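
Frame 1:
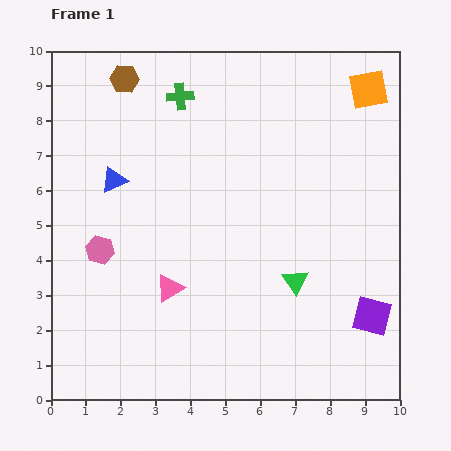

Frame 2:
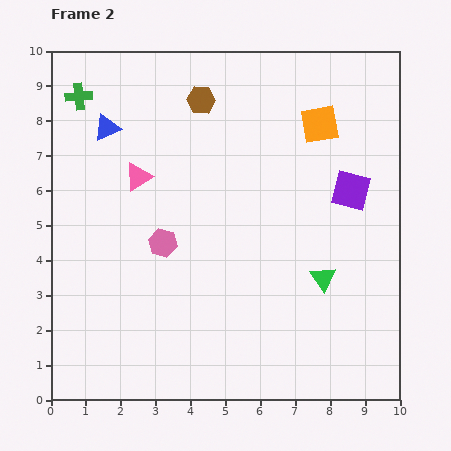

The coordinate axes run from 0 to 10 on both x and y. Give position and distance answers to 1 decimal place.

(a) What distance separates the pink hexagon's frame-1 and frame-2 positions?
1.8

The pink hexagon moved from (1.4, 4.3) to (3.2, 4.5), a distance of √(1.8² + 0.2²) ≈ 1.8.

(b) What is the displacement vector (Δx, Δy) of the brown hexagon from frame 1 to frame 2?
(2.2, -0.6)

The brown hexagon was at (2.1, 9.2) in frame 1 and (4.3, 8.6) in frame 2.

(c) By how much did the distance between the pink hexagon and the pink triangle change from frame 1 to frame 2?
-0.3

Distance in frame 1: 2.3. Distance in frame 2: 2.0.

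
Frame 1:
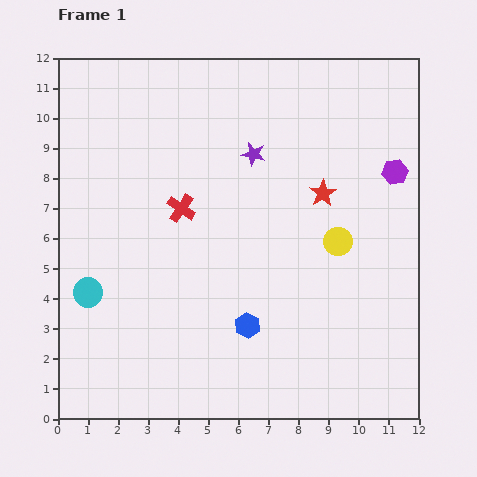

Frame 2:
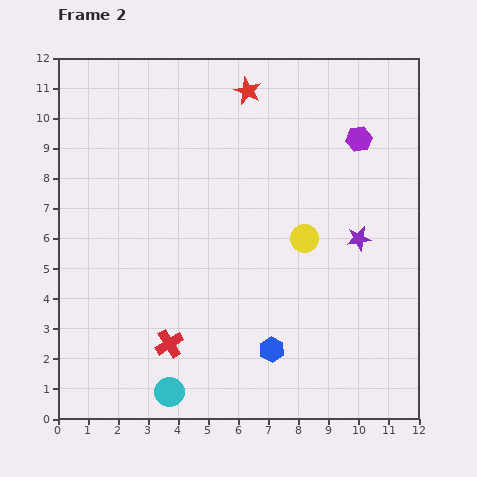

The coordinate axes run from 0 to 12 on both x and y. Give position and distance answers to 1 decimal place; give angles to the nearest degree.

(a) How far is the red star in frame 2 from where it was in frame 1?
4.2

The red star moved from (8.8, 7.5) to (6.3, 10.9), a distance of √(2.5² + 3.4²) ≈ 4.2.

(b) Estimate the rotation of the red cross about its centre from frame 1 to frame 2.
25° clockwise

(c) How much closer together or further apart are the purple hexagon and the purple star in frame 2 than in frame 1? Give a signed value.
-1.4

Distance in frame 1: 4.7. Distance in frame 2: 3.3.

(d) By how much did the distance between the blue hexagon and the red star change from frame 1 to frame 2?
+3.5

Distance in frame 1: 5.1. Distance in frame 2: 8.6.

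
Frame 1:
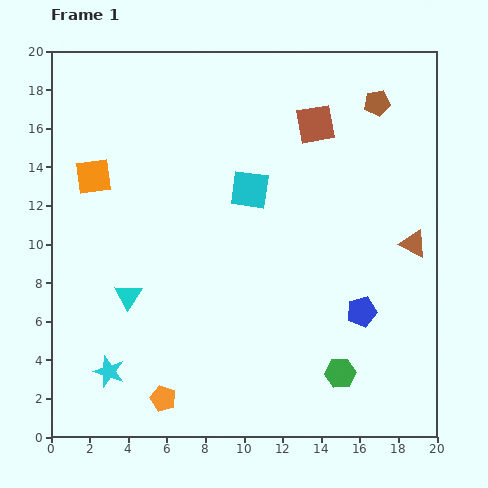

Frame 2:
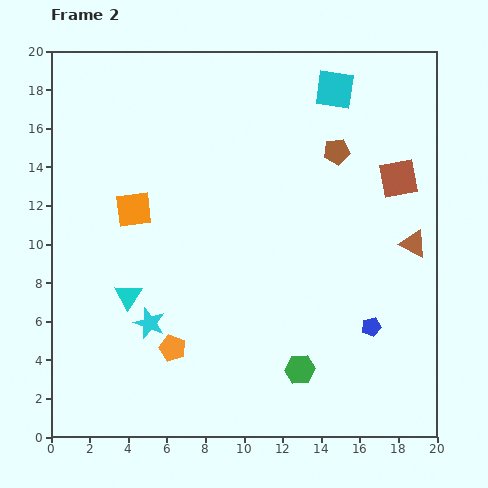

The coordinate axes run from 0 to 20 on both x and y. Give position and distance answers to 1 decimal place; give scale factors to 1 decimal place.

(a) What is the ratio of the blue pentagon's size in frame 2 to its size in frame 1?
0.6×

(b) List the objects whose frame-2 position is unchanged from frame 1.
the cyan triangle, the brown triangle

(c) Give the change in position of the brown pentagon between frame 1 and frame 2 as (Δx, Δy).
(-2.1, -2.5)

The brown pentagon was at (16.9, 17.3) in frame 1 and (14.8, 14.8) in frame 2.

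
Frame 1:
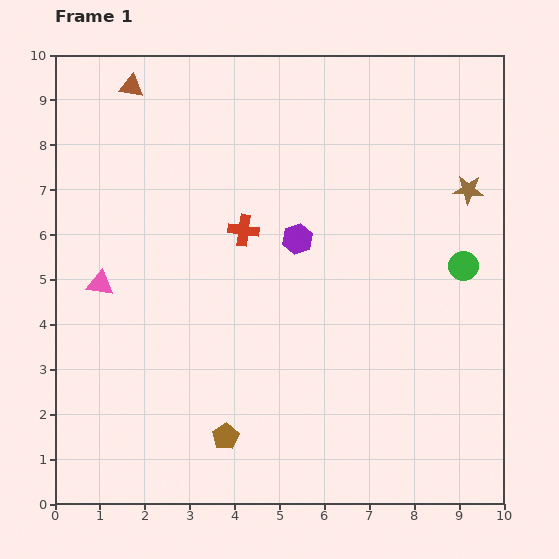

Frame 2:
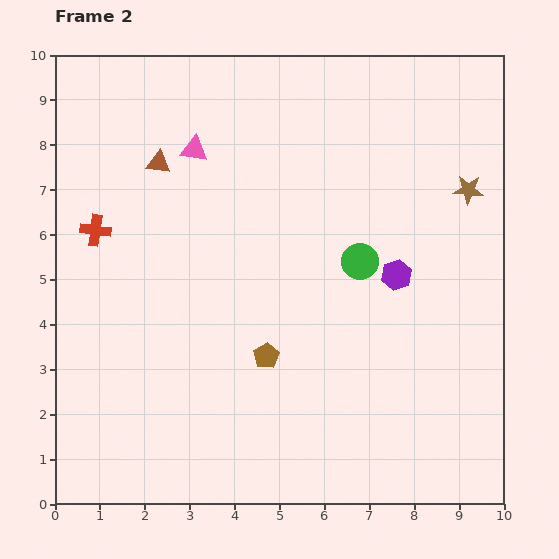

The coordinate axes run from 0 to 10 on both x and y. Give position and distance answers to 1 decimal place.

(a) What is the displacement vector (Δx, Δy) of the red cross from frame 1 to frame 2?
(-3.3, 0.0)

The red cross was at (4.2, 6.1) in frame 1 and (0.9, 6.1) in frame 2.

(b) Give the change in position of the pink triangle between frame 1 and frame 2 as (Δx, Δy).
(2.1, 3.0)

The pink triangle was at (1.0, 4.9) in frame 1 and (3.1, 7.9) in frame 2.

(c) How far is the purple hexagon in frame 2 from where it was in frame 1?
2.3

The purple hexagon moved from (5.4, 5.9) to (7.6, 5.1), a distance of √(2.2² + 0.8²) ≈ 2.3.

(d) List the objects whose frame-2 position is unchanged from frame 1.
the brown star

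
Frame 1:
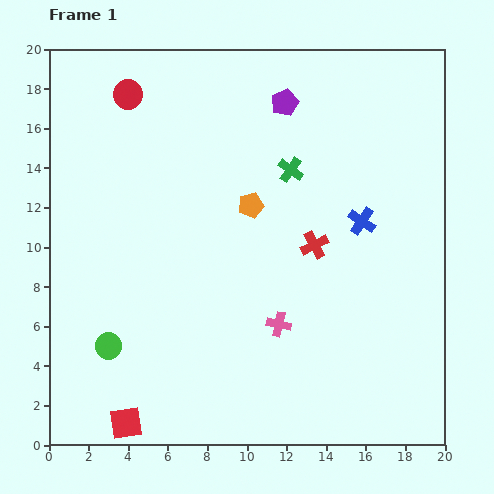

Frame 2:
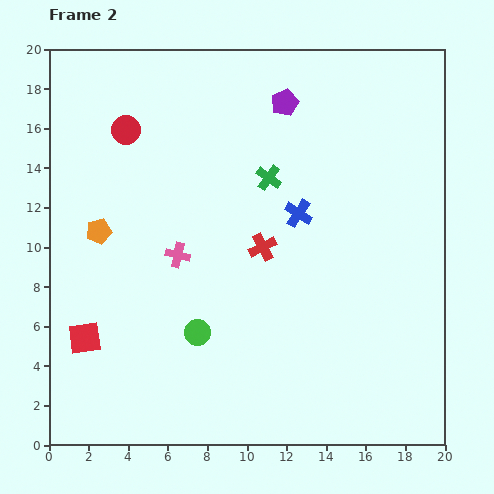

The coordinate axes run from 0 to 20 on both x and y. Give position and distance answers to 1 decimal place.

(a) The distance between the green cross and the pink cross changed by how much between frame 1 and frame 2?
-1.8

Distance in frame 1: 7.8. Distance in frame 2: 6.0.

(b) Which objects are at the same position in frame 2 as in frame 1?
the purple pentagon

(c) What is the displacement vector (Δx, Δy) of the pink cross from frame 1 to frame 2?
(-5.1, 3.5)

The pink cross was at (11.6, 6.1) in frame 1 and (6.5, 9.6) in frame 2.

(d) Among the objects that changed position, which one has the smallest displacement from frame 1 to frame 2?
the green cross

(moved 1.2)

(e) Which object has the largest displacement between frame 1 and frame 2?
the orange pentagon

(moved 7.8; next 6.2)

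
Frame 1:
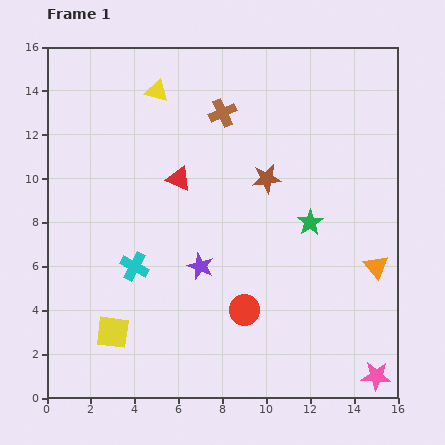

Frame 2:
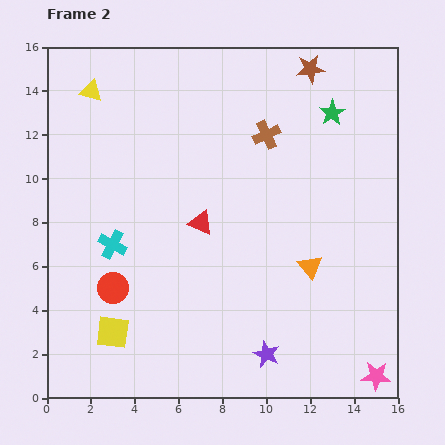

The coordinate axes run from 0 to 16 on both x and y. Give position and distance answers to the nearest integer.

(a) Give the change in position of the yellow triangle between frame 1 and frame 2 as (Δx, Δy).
(-3, 0)

The yellow triangle was at (5, 14) in frame 1 and (2, 14) in frame 2.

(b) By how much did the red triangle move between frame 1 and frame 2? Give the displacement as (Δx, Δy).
(1, -2)

The red triangle was at (6, 10) in frame 1 and (7, 8) in frame 2.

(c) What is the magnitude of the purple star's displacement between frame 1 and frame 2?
5

The purple star moved from (7, 6) to (10, 2), a distance of √(3² + 4²) ≈ 5.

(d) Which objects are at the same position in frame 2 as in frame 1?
the pink star, the yellow square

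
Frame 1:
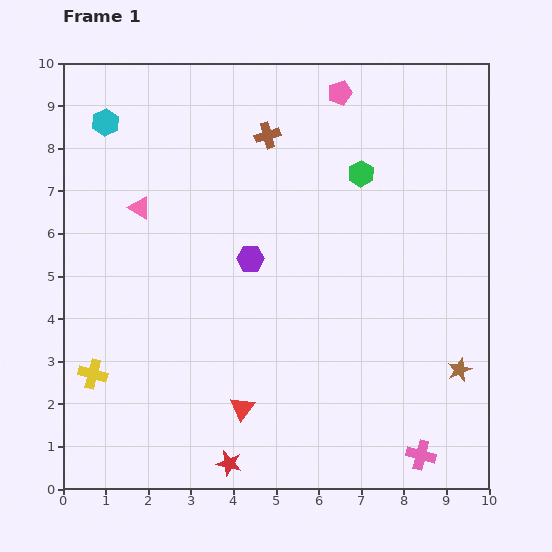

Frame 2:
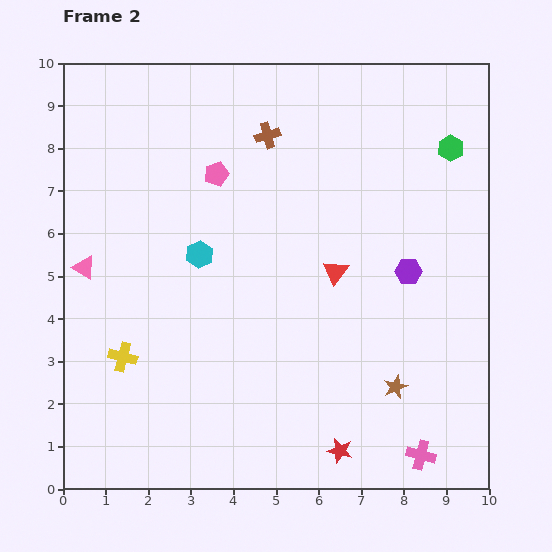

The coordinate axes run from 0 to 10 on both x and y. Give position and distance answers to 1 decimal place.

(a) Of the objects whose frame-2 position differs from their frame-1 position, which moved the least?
the yellow cross

(moved 0.8)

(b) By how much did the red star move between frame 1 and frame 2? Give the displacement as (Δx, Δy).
(2.6, 0.3)

The red star was at (3.9, 0.6) in frame 1 and (6.5, 0.9) in frame 2.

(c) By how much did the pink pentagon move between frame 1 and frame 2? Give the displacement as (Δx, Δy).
(-2.9, -1.9)

The pink pentagon was at (6.5, 9.3) in frame 1 and (3.6, 7.4) in frame 2.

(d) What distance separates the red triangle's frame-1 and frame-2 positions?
3.9

The red triangle moved from (4.2, 1.9) to (6.4, 5.1), a distance of √(2.2² + 3.2²) ≈ 3.9.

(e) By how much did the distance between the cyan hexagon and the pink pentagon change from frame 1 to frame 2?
-3.6

Distance in frame 1: 5.5. Distance in frame 2: 1.9.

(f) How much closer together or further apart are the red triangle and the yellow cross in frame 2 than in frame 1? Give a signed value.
+1.8

Distance in frame 1: 3.6. Distance in frame 2: 5.4.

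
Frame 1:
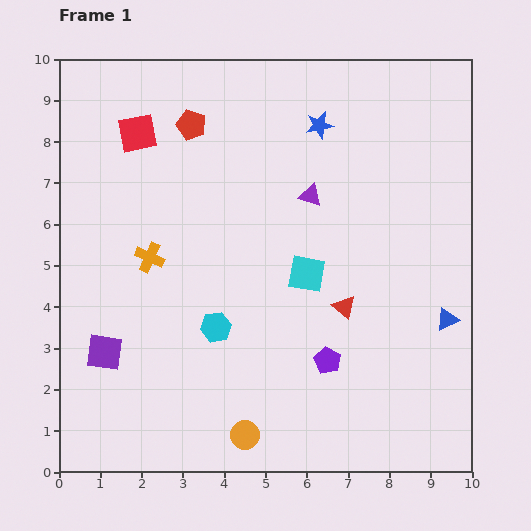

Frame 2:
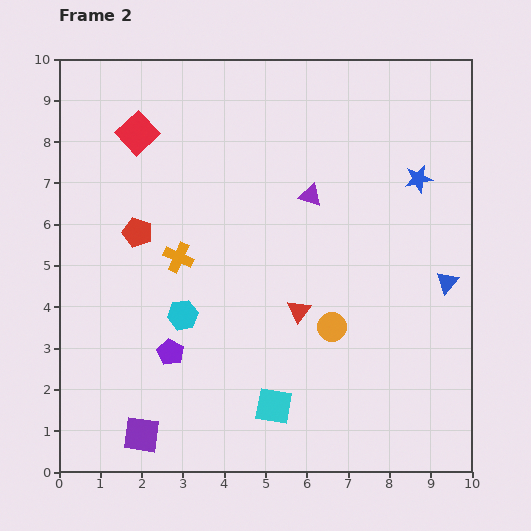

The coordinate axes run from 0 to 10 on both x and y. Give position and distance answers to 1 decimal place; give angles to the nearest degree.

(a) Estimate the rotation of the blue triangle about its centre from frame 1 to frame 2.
23° counter-clockwise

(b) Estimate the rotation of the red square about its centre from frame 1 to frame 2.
32° counter-clockwise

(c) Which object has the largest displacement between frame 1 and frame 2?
the purple pentagon

(moved 3.8; next 3.3)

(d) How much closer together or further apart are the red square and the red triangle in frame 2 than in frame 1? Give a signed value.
-0.7

Distance in frame 1: 6.5. Distance in frame 2: 5.8.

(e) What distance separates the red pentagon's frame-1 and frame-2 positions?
2.9

The red pentagon moved from (3.2, 8.4) to (1.9, 5.8), a distance of √(1.3² + 2.6²) ≈ 2.9.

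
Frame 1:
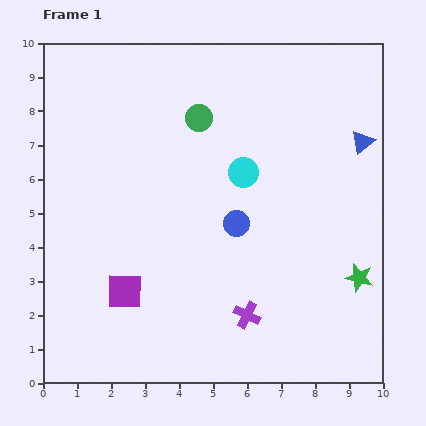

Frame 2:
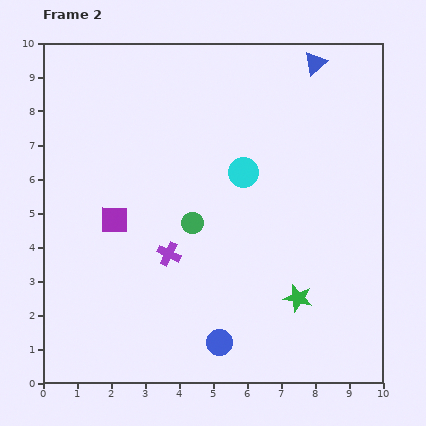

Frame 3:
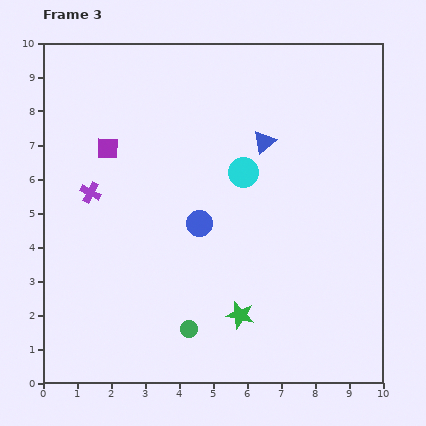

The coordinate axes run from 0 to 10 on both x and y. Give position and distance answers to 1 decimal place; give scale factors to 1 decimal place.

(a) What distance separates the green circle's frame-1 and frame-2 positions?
3.1

The green circle moved from (4.6, 7.8) to (4.4, 4.7), a distance of √(0.2² + 3.1²) ≈ 3.1.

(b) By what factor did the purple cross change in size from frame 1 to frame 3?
0.8×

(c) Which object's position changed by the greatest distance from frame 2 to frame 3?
the blue circle

(moved 3.6; next 3.1)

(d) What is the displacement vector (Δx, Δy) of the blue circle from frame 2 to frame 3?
(-0.6, 3.5)

The blue circle was at (5.2, 1.2) in frame 2 and (4.6, 4.7) in frame 3.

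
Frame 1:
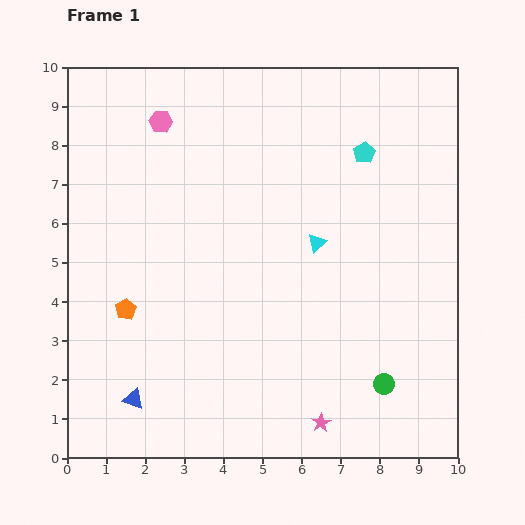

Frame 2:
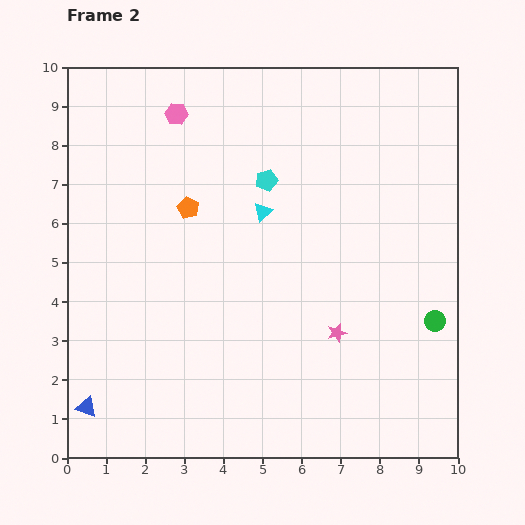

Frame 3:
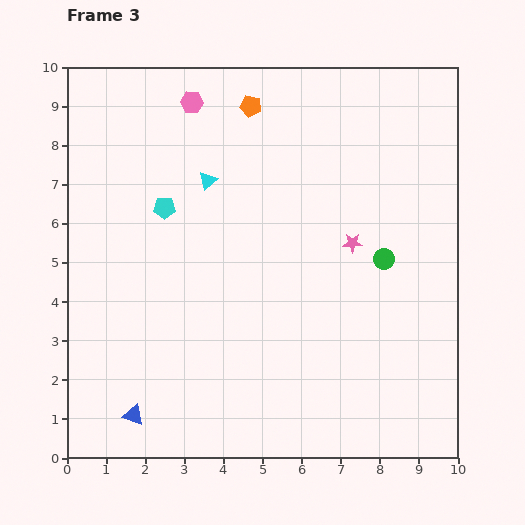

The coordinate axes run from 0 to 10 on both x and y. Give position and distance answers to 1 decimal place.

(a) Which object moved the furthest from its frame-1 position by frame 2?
the orange pentagon

(moved 3.1; next 2.6)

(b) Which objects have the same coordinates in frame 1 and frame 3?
none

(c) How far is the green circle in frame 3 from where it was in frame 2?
2.1

The green circle moved from (9.4, 3.5) to (8.1, 5.1), a distance of √(1.3² + 1.6²) ≈ 2.1.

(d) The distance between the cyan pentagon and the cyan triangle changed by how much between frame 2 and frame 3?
+0.5

Distance in frame 2: 0.8. Distance in frame 3: 1.3.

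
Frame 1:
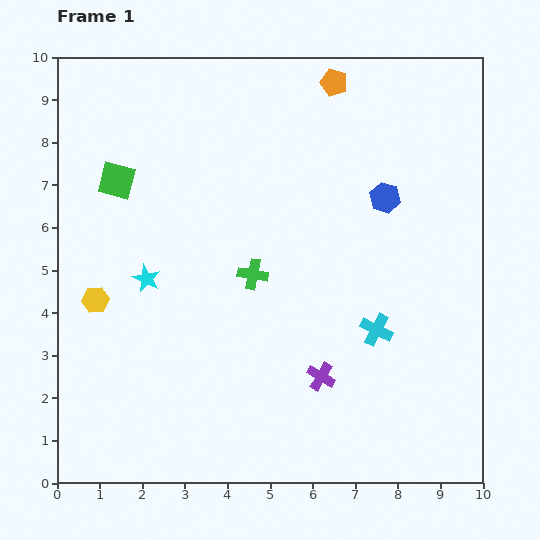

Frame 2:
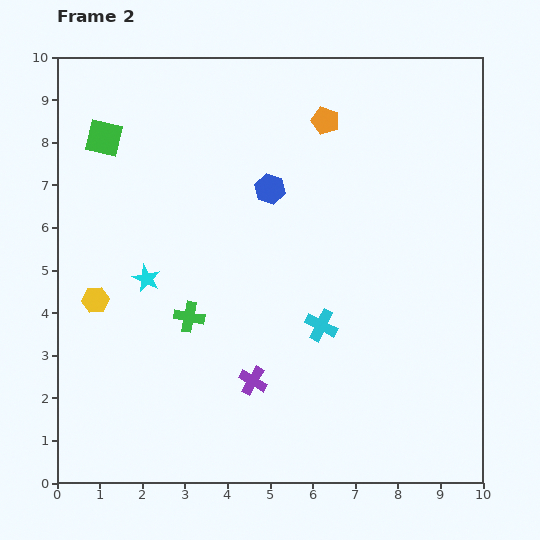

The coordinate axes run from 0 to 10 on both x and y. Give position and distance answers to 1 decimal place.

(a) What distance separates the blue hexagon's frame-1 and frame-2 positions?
2.7

The blue hexagon moved from (7.7, 6.7) to (5.0, 6.9), a distance of √(2.7² + 0.2²) ≈ 2.7.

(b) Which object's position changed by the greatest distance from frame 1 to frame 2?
the blue hexagon

(moved 2.7; next 1.8)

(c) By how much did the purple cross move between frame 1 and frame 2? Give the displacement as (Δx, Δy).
(-1.6, -0.1)

The purple cross was at (6.2, 2.5) in frame 1 and (4.6, 2.4) in frame 2.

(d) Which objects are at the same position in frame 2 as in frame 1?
the yellow hexagon, the cyan star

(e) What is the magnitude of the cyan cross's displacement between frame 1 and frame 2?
1.3

The cyan cross moved from (7.5, 3.6) to (6.2, 3.7), a distance of √(1.3² + 0.1²) ≈ 1.3.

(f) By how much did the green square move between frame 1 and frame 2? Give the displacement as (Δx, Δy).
(-0.3, 1.0)

The green square was at (1.4, 7.1) in frame 1 and (1.1, 8.1) in frame 2.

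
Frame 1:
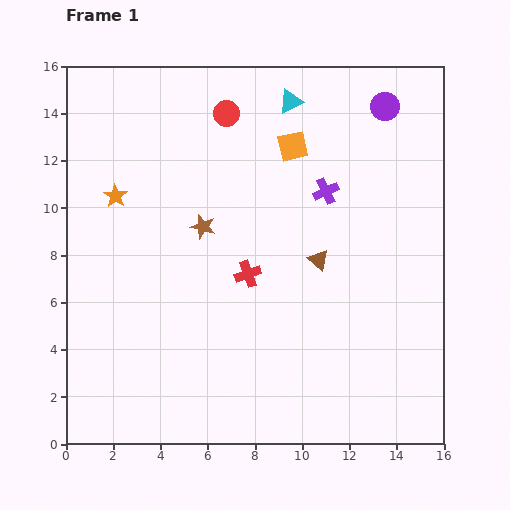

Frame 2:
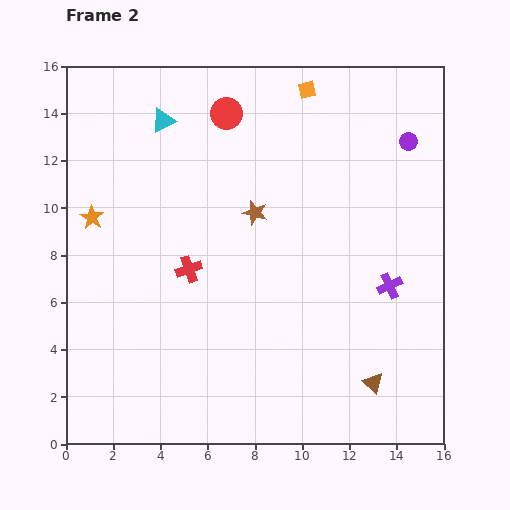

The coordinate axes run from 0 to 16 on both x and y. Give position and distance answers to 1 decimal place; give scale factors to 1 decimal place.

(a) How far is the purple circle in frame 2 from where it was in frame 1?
1.8

The purple circle moved from (13.5, 14.3) to (14.5, 12.8), a distance of √(1.0² + 1.5²) ≈ 1.8.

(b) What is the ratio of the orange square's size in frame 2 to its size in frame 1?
0.6×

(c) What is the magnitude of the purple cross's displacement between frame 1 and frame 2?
4.8

The purple cross moved from (11.0, 10.7) to (13.7, 6.7), a distance of √(2.7² + 4.0²) ≈ 4.8.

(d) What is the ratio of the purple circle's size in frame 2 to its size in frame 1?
0.7×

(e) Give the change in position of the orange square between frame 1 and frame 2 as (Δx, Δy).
(0.6, 2.4)

The orange square was at (9.6, 12.6) in frame 1 and (10.2, 15.0) in frame 2.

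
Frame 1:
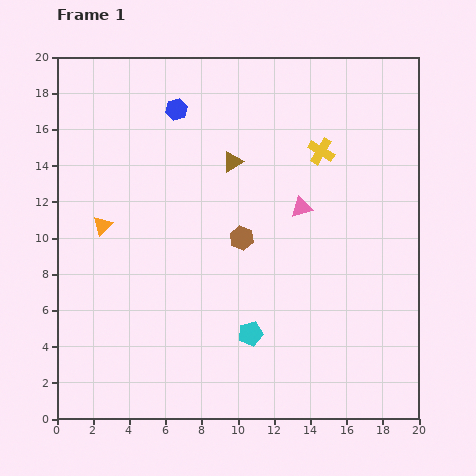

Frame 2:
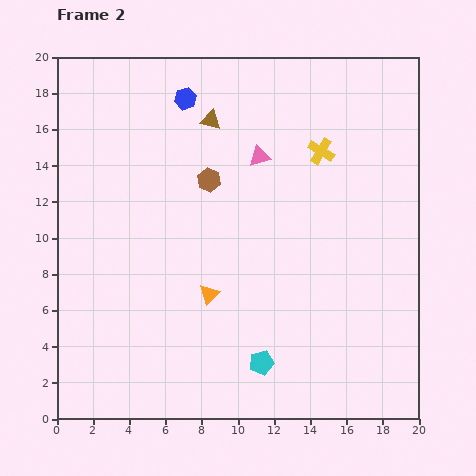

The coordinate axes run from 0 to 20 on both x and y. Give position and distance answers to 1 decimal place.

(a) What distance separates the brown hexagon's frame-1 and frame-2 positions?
3.7

The brown hexagon moved from (10.2, 10.0) to (8.4, 13.2), a distance of √(1.8² + 3.2²) ≈ 3.7.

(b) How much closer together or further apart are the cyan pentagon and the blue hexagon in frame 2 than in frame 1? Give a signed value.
+2.1

Distance in frame 1: 13.1. Distance in frame 2: 15.2.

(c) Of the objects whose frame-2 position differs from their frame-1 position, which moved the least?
the blue hexagon

(moved 0.8)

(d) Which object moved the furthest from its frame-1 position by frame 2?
the orange triangle

(moved 7.0; next 3.7)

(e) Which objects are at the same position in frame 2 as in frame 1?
the yellow cross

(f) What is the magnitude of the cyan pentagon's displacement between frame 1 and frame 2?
1.7

The cyan pentagon moved from (10.7, 4.7) to (11.3, 3.1), a distance of √(0.6² + 1.6²) ≈ 1.7.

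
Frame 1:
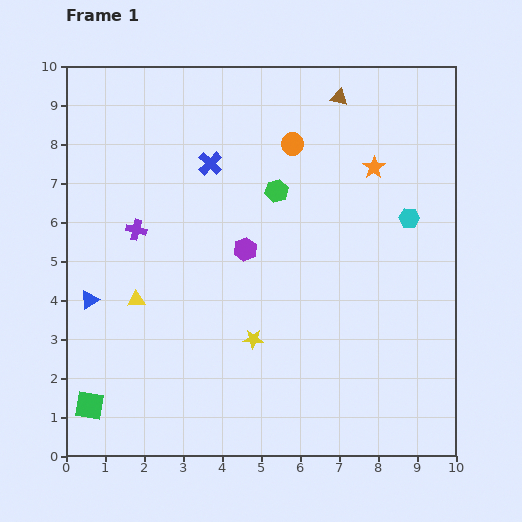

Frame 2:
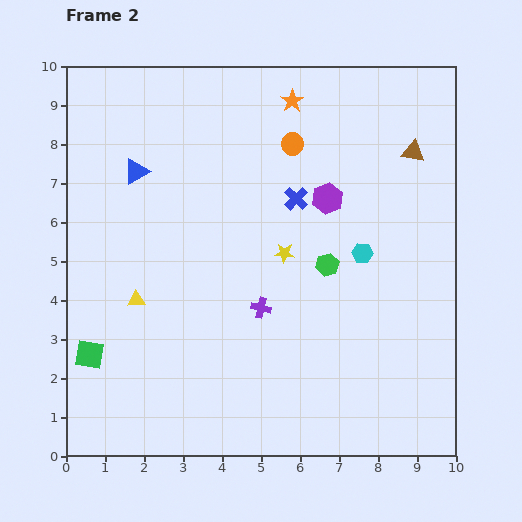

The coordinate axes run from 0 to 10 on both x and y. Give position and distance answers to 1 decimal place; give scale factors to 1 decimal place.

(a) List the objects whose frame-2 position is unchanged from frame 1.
the yellow triangle, the orange circle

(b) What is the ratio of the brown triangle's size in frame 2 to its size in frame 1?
1.3×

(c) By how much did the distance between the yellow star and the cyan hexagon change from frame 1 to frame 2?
-3.1

Distance in frame 1: 5.1. Distance in frame 2: 2.0.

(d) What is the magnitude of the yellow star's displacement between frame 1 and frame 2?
2.3

The yellow star moved from (4.8, 3.0) to (5.6, 5.2), a distance of √(0.8² + 2.2²) ≈ 2.3.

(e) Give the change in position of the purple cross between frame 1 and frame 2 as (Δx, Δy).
(3.2, -2.0)

The purple cross was at (1.8, 5.8) in frame 1 and (5.0, 3.8) in frame 2.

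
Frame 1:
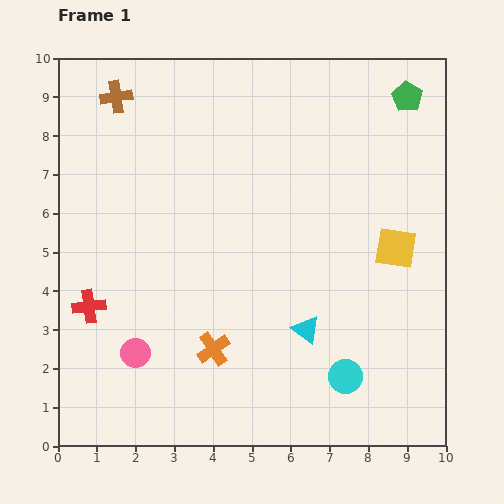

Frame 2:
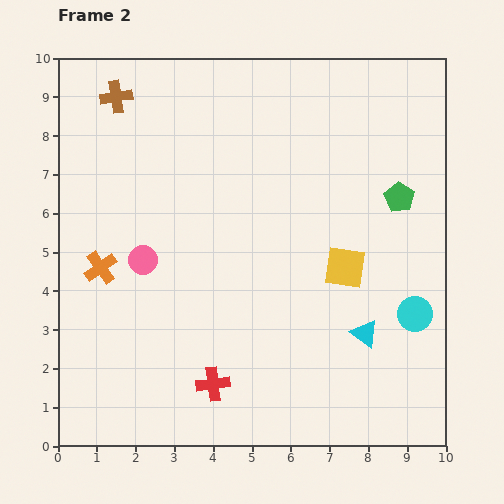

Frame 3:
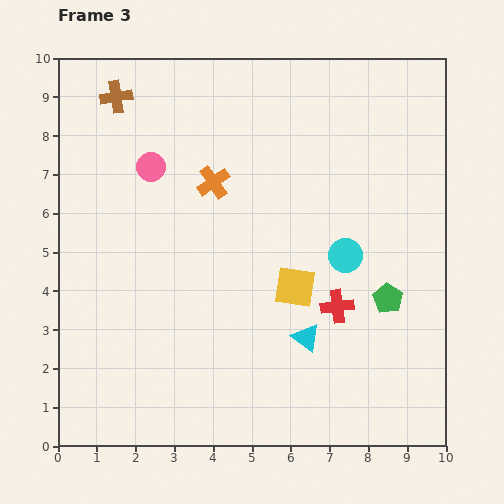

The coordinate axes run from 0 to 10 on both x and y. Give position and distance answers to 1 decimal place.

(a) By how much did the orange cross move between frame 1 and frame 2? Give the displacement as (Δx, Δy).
(-2.9, 2.1)

The orange cross was at (4.0, 2.5) in frame 1 and (1.1, 4.6) in frame 2.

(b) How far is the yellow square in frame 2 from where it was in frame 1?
1.4

The yellow square moved from (8.7, 5.1) to (7.4, 4.6), a distance of √(1.3² + 0.5²) ≈ 1.4.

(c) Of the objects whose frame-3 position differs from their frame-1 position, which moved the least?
the cyan triangle

(moved 0.2)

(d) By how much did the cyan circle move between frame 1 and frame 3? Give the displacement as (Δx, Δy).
(0.0, 3.1)

The cyan circle was at (7.4, 1.8) in frame 1 and (7.4, 4.9) in frame 3.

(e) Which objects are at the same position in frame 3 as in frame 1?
the brown cross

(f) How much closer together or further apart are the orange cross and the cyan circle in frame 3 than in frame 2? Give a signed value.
-4.3

Distance in frame 2: 8.2. Distance in frame 3: 3.9.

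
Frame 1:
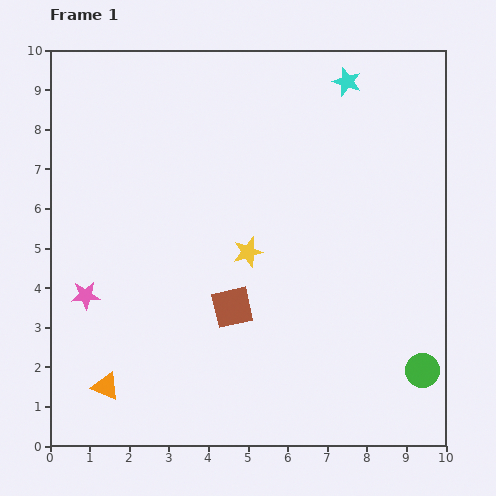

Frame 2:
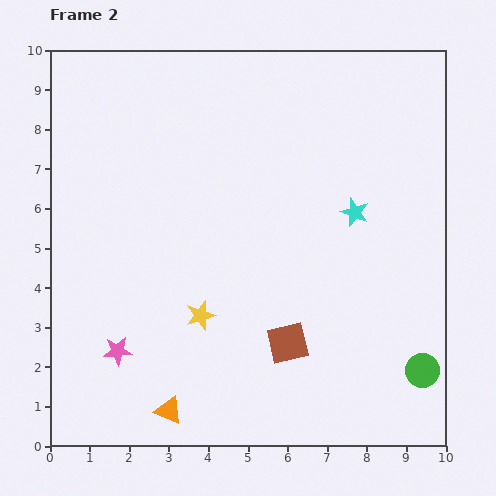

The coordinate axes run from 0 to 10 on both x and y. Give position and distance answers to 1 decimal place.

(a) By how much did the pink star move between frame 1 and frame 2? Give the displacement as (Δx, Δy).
(0.8, -1.4)

The pink star was at (0.9, 3.8) in frame 1 and (1.7, 2.4) in frame 2.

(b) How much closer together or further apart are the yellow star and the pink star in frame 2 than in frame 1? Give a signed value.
-1.9

Distance in frame 1: 4.2. Distance in frame 2: 2.3.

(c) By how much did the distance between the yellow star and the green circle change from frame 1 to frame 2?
+0.5

Distance in frame 1: 5.3. Distance in frame 2: 5.8.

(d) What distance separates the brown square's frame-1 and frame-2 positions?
1.7

The brown square moved from (4.6, 3.5) to (6.0, 2.6), a distance of √(1.4² + 0.9²) ≈ 1.7.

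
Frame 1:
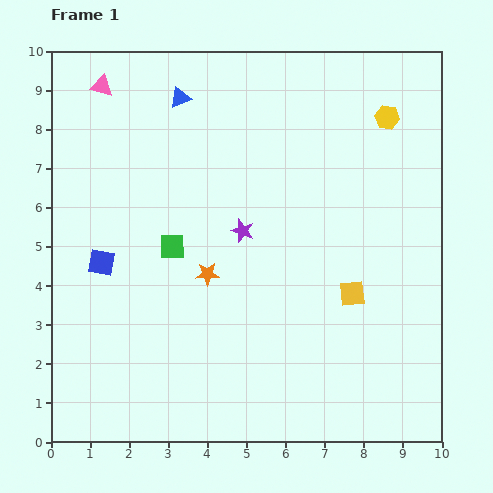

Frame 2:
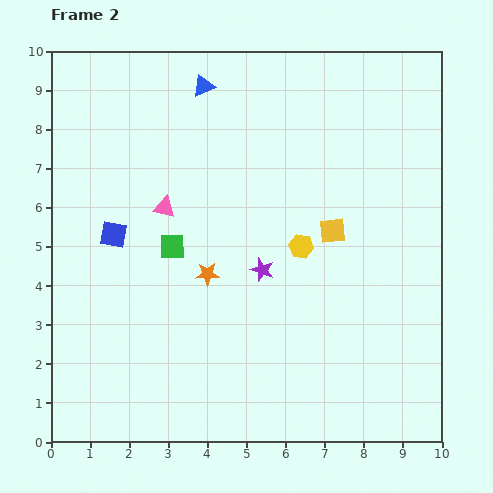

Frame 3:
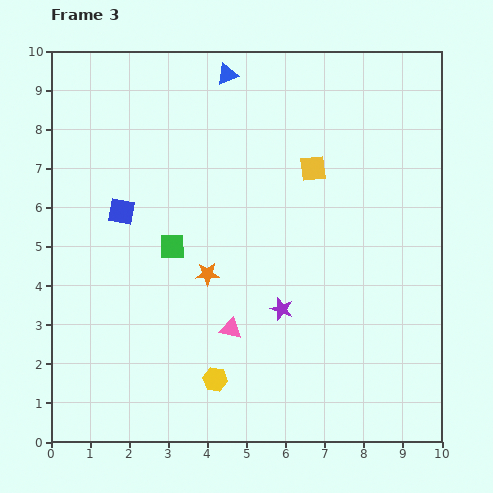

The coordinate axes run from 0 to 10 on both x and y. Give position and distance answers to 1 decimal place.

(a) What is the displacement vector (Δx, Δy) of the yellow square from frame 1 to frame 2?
(-0.5, 1.6)

The yellow square was at (7.7, 3.8) in frame 1 and (7.2, 5.4) in frame 2.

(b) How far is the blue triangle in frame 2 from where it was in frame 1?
0.7

The blue triangle moved from (3.3, 8.8) to (3.9, 9.1), a distance of √(0.6² + 0.3²) ≈ 0.7.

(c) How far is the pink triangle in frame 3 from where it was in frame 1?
7.0

The pink triangle moved from (1.3, 9.1) to (4.6, 2.9), a distance of √(3.3² + 6.2²) ≈ 7.0.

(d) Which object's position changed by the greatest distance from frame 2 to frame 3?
the yellow hexagon

(moved 4.0; next 3.5)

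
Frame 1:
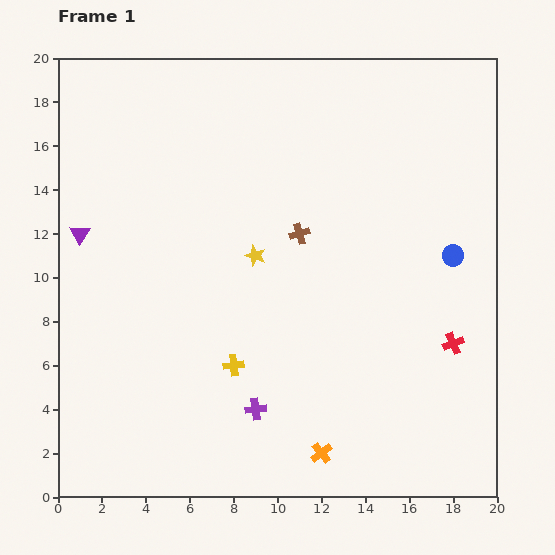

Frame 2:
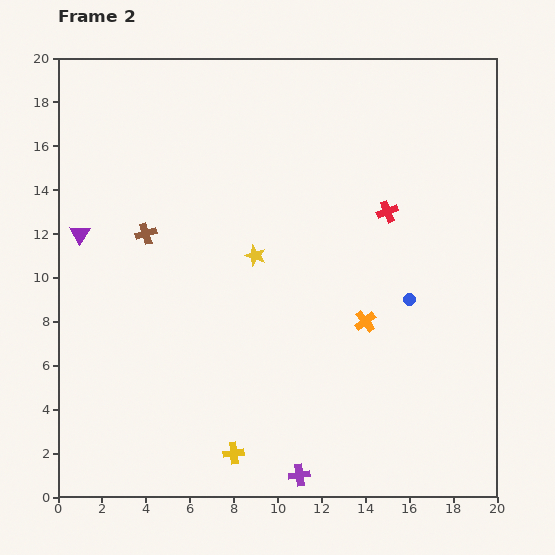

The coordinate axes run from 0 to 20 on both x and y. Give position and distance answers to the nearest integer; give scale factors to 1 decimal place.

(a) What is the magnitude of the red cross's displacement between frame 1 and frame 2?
7

The red cross moved from (18, 7) to (15, 13), a distance of √(3² + 6²) ≈ 7.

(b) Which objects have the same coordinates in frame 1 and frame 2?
the yellow star, the purple triangle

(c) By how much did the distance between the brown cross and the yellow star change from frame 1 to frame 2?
+3

Distance in frame 1: 2. Distance in frame 2: 5.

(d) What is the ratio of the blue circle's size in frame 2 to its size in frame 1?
0.6×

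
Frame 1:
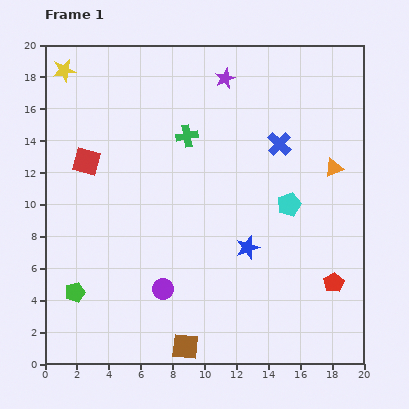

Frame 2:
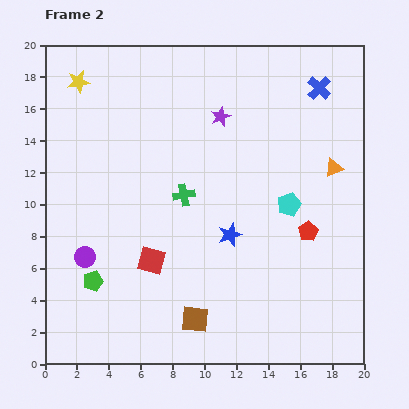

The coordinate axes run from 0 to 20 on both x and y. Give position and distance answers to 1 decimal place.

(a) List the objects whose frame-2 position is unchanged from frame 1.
the cyan pentagon, the orange triangle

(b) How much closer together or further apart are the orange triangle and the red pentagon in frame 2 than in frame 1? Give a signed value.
-2.9

Distance in frame 1: 7.2. Distance in frame 2: 4.3.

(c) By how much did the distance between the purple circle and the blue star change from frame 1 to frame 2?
+3.3

Distance in frame 1: 5.9. Distance in frame 2: 9.2.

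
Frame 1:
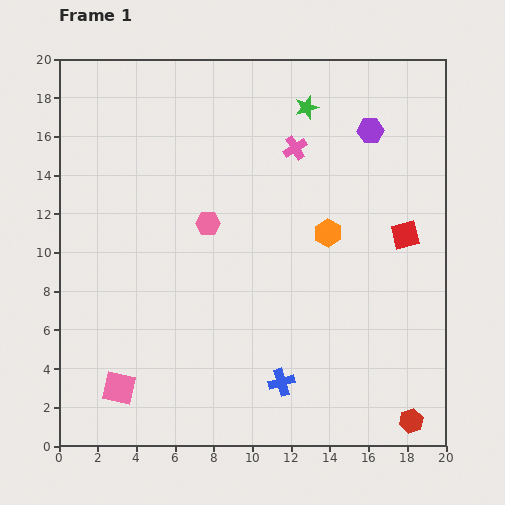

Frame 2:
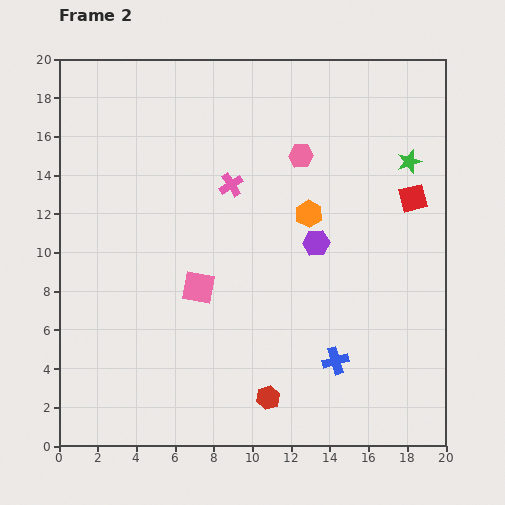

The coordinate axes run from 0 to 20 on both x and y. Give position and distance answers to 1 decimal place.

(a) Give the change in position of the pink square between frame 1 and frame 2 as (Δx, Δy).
(4.1, 5.2)

The pink square was at (3.1, 3.0) in frame 1 and (7.2, 8.2) in frame 2.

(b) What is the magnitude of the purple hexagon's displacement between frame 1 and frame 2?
6.4

The purple hexagon moved from (16.1, 16.3) to (13.3, 10.5), a distance of √(2.8² + 5.8²) ≈ 6.4.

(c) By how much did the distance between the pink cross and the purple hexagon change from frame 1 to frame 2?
+1.3

Distance in frame 1: 4.0. Distance in frame 2: 5.3.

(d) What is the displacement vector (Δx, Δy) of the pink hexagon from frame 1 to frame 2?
(4.8, 3.5)

The pink hexagon was at (7.7, 11.5) in frame 1 and (12.5, 15.0) in frame 2.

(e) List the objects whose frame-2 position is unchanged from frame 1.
none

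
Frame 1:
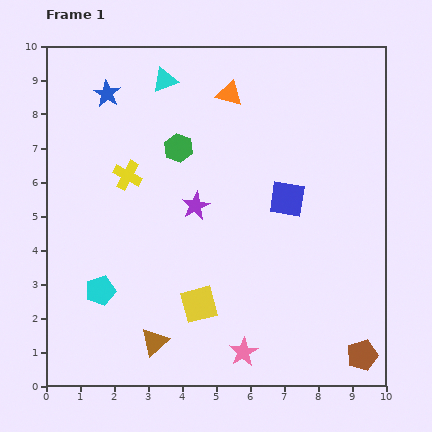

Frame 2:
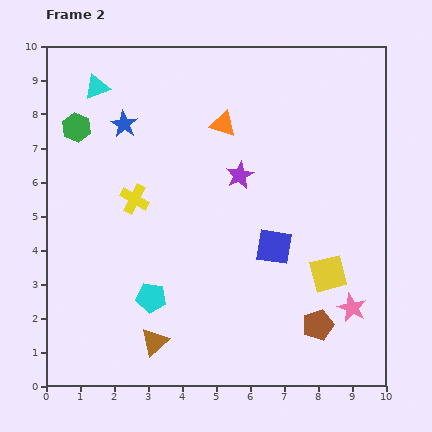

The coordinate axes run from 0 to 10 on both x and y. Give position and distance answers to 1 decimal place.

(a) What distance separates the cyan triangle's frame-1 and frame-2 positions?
2.0

The cyan triangle moved from (3.5, 9.0) to (1.5, 8.8), a distance of √(2.0² + 0.2²) ≈ 2.0.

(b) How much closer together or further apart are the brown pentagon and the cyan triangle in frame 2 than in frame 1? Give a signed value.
-0.4

Distance in frame 1: 10.0. Distance in frame 2: 9.6.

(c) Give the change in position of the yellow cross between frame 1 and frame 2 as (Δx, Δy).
(0.2, -0.7)

The yellow cross was at (2.4, 6.2) in frame 1 and (2.6, 5.5) in frame 2.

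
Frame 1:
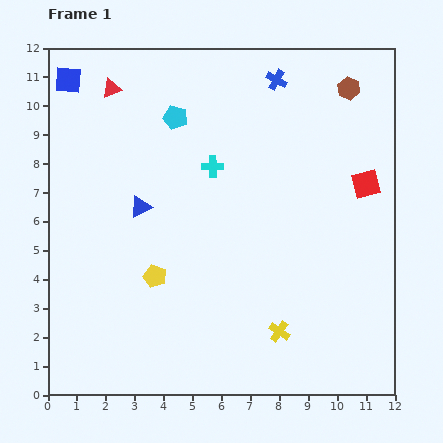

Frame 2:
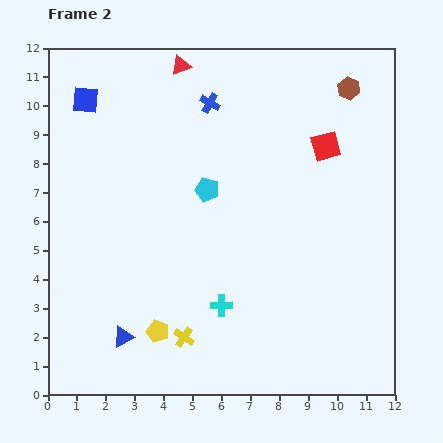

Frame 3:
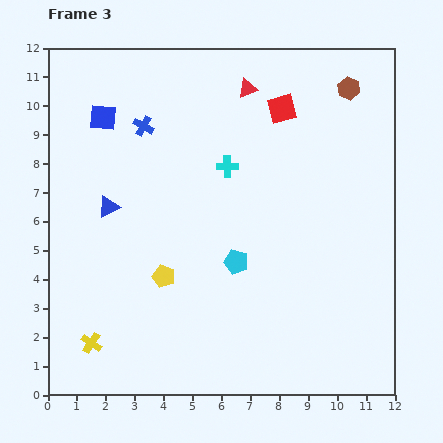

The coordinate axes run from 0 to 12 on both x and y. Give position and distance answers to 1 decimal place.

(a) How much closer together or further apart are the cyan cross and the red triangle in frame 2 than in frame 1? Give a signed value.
+4.0

Distance in frame 1: 4.4. Distance in frame 2: 8.4.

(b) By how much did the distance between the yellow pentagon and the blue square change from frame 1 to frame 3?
-1.5

Distance in frame 1: 7.4. Distance in frame 3: 5.9.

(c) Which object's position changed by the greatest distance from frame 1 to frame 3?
the yellow cross

(moved 6.5; next 5.4)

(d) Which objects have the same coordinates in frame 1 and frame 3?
the brown hexagon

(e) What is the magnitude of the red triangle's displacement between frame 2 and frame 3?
2.4

The red triangle moved from (4.6, 11.4) to (6.9, 10.6), a distance of √(2.3² + 0.8²) ≈ 2.4.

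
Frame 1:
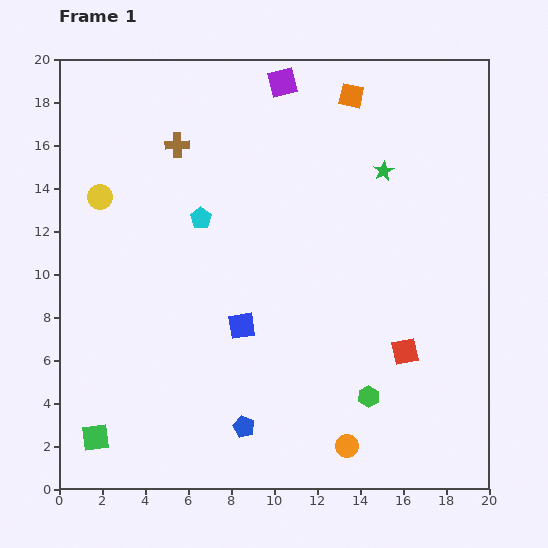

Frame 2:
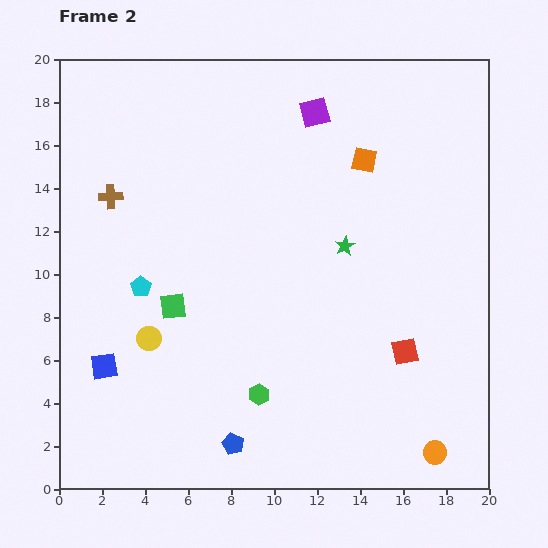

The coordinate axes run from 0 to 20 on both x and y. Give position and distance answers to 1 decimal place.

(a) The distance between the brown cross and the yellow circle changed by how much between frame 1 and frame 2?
+2.5

Distance in frame 1: 4.3. Distance in frame 2: 6.8.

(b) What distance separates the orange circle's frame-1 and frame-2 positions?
4.1

The orange circle moved from (13.4, 2.0) to (17.5, 1.7), a distance of √(4.1² + 0.3²) ≈ 4.1.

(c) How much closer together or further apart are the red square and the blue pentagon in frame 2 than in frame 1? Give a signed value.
+0.8

Distance in frame 1: 8.3. Distance in frame 2: 9.1.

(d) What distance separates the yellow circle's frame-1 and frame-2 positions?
7.0

The yellow circle moved from (1.9, 13.6) to (4.2, 7.0), a distance of √(2.3² + 6.6²) ≈ 7.0.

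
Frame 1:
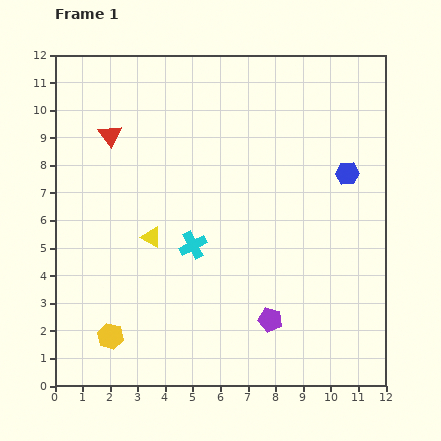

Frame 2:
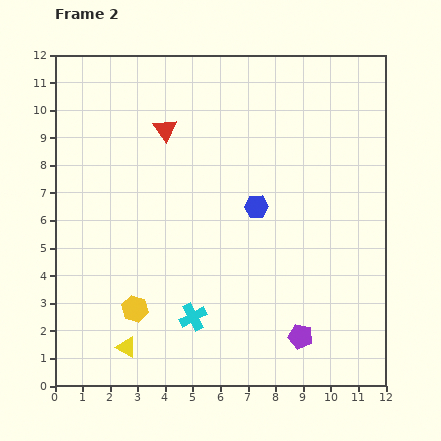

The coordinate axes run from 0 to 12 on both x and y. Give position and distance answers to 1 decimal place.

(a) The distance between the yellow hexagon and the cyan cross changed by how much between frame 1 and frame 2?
-2.4

Distance in frame 1: 4.5. Distance in frame 2: 2.1.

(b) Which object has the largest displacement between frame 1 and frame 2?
the yellow triangle

(moved 4.1; next 3.5)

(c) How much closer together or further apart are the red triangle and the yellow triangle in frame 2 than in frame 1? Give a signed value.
+4.0

Distance in frame 1: 4.0. Distance in frame 2: 8.0.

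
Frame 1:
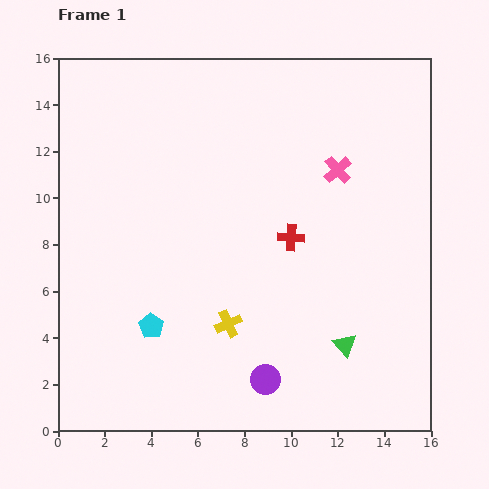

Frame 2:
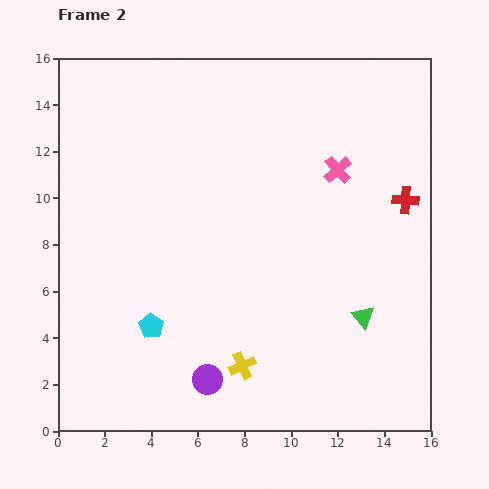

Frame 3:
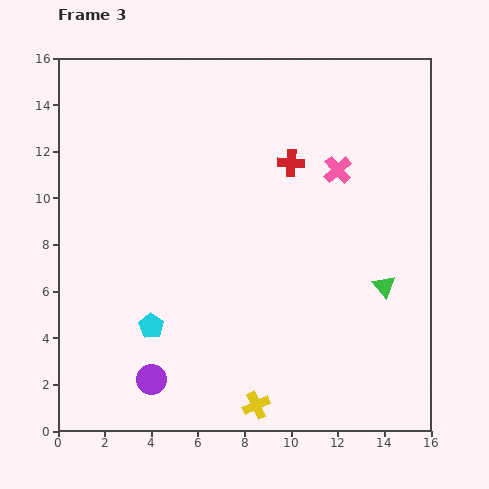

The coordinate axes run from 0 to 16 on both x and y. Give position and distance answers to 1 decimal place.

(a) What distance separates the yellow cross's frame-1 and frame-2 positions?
1.9

The yellow cross moved from (7.3, 4.6) to (7.9, 2.8), a distance of √(0.6² + 1.8²) ≈ 1.9.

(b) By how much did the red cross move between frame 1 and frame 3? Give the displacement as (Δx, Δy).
(0.0, 3.2)

The red cross was at (10.0, 8.3) in frame 1 and (10.0, 11.5) in frame 3.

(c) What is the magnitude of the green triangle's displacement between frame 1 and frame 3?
3.0

The green triangle moved from (12.3, 3.7) to (14.0, 6.2), a distance of √(1.7² + 2.5²) ≈ 3.0.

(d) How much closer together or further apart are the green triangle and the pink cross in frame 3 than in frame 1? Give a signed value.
-2.1

Distance in frame 1: 7.5. Distance in frame 3: 5.4.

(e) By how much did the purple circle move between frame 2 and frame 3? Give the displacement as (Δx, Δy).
(-2.4, 0.0)

The purple circle was at (6.4, 2.2) in frame 2 and (4.0, 2.2) in frame 3.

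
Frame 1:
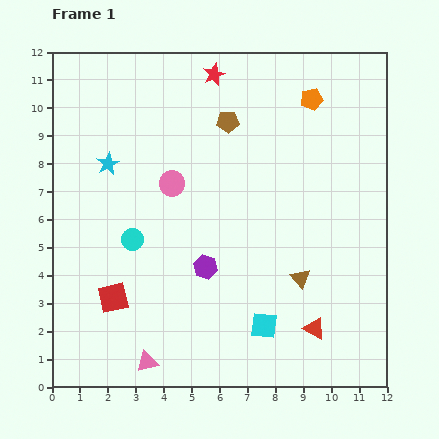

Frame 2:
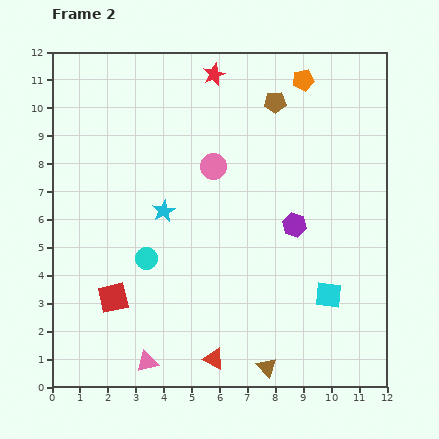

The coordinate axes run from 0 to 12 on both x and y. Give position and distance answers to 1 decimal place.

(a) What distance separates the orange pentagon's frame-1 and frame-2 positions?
0.8

The orange pentagon moved from (9.3, 10.3) to (9.0, 11.0), a distance of √(0.3² + 0.7²) ≈ 0.8.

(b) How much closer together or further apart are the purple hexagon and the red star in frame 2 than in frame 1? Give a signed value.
-0.8

Distance in frame 1: 6.9. Distance in frame 2: 6.1.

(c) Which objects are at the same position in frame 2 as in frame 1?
the pink triangle, the red star, the red square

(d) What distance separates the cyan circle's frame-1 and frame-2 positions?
0.9

The cyan circle moved from (2.9, 5.3) to (3.4, 4.6), a distance of √(0.5² + 0.7²) ≈ 0.9.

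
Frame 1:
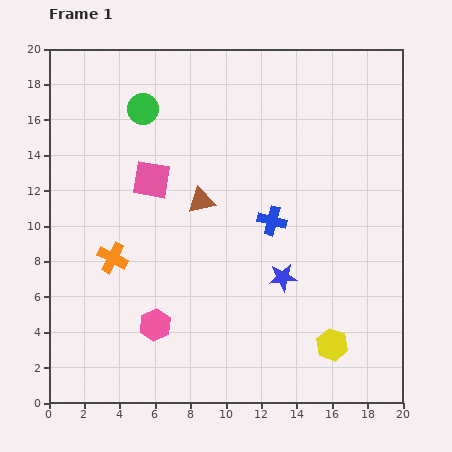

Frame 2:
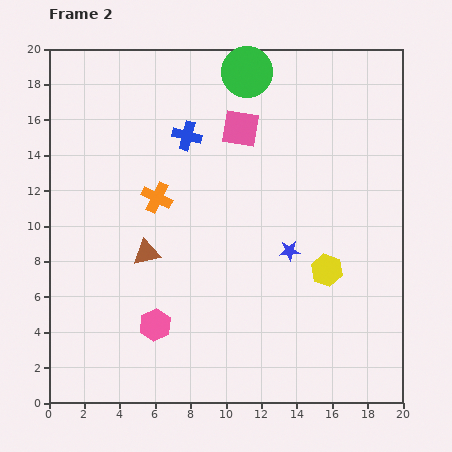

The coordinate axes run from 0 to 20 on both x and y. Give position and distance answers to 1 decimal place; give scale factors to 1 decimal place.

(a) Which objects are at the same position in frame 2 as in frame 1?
the pink hexagon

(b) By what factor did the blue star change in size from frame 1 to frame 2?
0.7×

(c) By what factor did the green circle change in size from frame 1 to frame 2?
1.7×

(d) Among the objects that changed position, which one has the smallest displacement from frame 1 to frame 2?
the blue star

(moved 1.6)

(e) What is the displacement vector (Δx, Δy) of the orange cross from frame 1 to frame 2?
(2.5, 3.4)

The orange cross was at (3.6, 8.2) in frame 1 and (6.1, 11.6) in frame 2.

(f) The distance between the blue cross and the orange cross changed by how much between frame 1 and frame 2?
-5.3

Distance in frame 1: 9.2. Distance in frame 2: 3.9.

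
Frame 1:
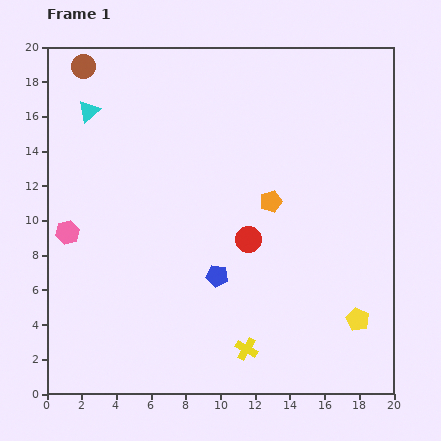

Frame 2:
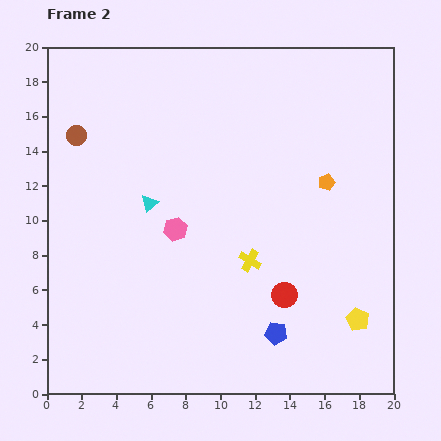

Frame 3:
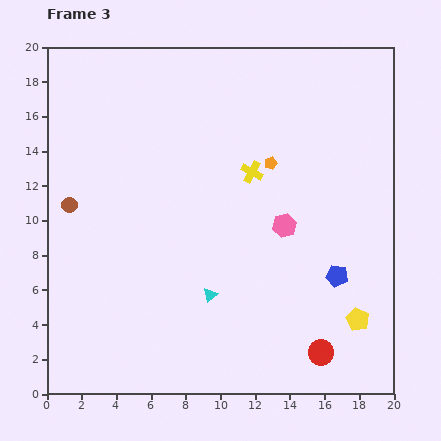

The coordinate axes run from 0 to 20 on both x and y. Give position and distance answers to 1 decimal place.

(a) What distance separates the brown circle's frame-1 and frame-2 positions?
4.0

The brown circle moved from (2.1, 18.9) to (1.7, 14.9), a distance of √(0.4² + 4.0²) ≈ 4.0.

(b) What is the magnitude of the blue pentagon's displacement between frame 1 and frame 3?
6.9

The blue pentagon moved from (9.8, 6.8) to (16.7, 6.8), a distance of √(6.9² + 0.0²) ≈ 6.9.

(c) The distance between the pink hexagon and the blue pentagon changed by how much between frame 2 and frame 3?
-4.1

Distance in frame 2: 8.3. Distance in frame 3: 4.2.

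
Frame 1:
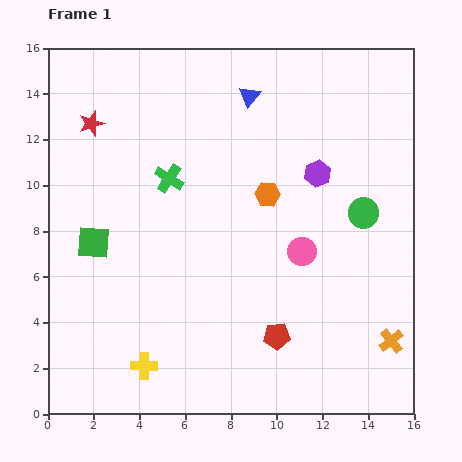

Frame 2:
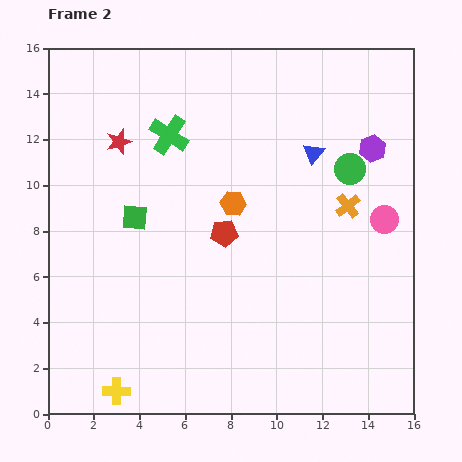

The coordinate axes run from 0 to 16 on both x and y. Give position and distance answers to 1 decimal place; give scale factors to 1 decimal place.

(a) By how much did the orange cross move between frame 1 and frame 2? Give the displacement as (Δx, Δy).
(-1.9, 5.9)

The orange cross was at (15.0, 3.2) in frame 1 and (13.1, 9.1) in frame 2.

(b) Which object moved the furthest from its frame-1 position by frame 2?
the orange cross

(moved 6.2; next 5.1)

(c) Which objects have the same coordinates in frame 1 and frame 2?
none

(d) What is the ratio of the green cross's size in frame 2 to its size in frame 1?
1.3×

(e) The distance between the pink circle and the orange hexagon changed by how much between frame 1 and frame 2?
+3.7

Distance in frame 1: 2.9. Distance in frame 2: 6.6.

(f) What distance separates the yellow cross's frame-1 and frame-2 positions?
1.6

The yellow cross moved from (4.2, 2.1) to (3.0, 1.0), a distance of √(1.2² + 1.1²) ≈ 1.6.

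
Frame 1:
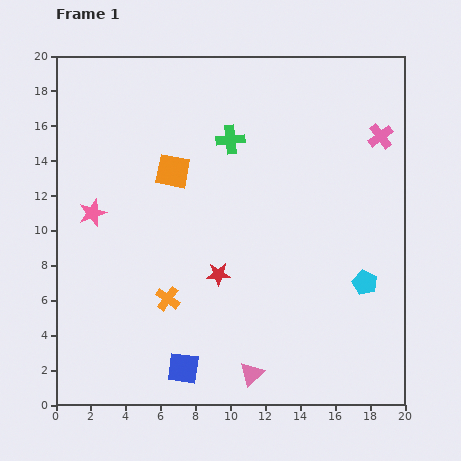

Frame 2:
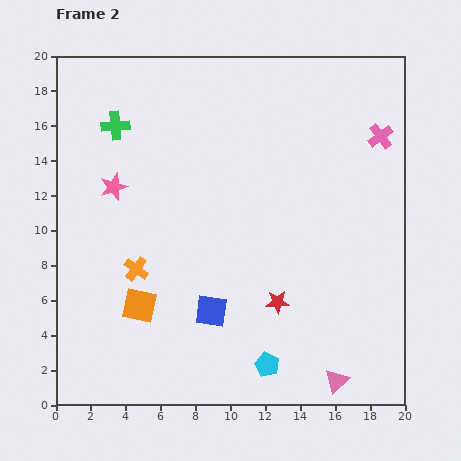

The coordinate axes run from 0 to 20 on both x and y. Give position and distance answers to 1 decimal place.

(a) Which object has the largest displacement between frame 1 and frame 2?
the orange square

(moved 7.9; next 7.3)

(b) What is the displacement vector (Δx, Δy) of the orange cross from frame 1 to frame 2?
(-1.8, 1.7)

The orange cross was at (6.4, 6.1) in frame 1 and (4.6, 7.8) in frame 2.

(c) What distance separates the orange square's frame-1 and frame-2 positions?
7.9

The orange square moved from (6.7, 13.4) to (4.8, 5.7), a distance of √(1.9² + 7.7²) ≈ 7.9.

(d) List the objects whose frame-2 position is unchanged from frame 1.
the pink cross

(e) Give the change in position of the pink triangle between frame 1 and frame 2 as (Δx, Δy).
(4.9, -0.4)

The pink triangle was at (11.2, 1.8) in frame 1 and (16.1, 1.4) in frame 2.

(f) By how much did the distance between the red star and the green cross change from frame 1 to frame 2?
+6.0

Distance in frame 1: 7.7. Distance in frame 2: 13.7.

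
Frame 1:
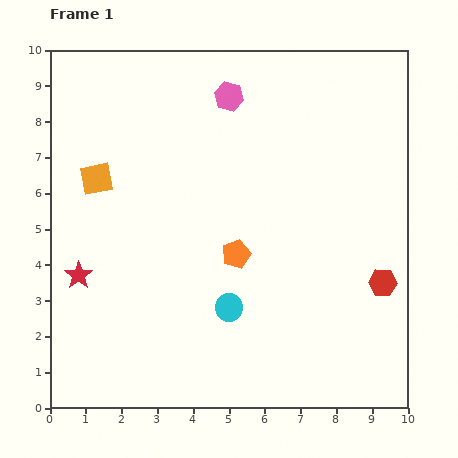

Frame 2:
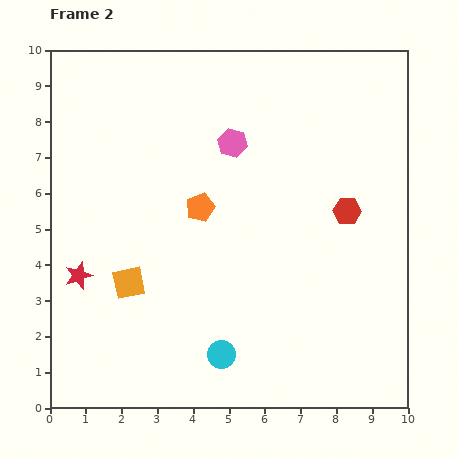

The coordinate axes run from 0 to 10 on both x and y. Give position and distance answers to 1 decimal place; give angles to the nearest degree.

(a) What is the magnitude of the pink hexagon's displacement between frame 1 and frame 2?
1.3

The pink hexagon moved from (5.0, 8.7) to (5.1, 7.4), a distance of √(0.1² + 1.3²) ≈ 1.3.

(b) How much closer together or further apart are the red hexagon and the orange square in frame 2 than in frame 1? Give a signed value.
-2.1

Distance in frame 1: 8.5. Distance in frame 2: 6.4.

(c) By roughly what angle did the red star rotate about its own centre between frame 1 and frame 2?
16° clockwise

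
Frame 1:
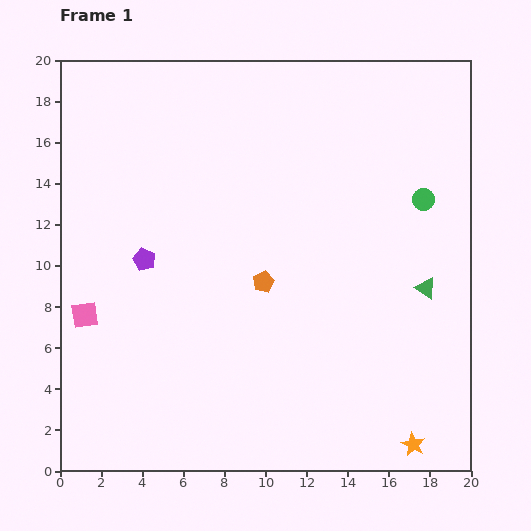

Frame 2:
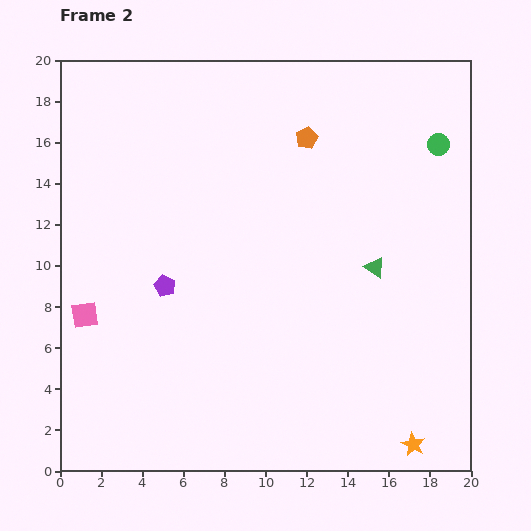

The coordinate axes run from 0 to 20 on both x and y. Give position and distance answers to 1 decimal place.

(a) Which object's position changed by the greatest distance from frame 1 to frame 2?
the orange pentagon

(moved 7.3; next 2.8)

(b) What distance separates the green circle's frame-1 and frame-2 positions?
2.8

The green circle moved from (17.7, 13.2) to (18.4, 15.9), a distance of √(0.7² + 2.7²) ≈ 2.8.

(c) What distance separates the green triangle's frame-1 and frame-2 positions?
2.7

The green triangle moved from (17.8, 8.9) to (15.3, 9.9), a distance of √(2.5² + 1.0²) ≈ 2.7.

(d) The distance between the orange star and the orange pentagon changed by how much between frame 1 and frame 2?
+5.0

Distance in frame 1: 10.8. Distance in frame 2: 15.8.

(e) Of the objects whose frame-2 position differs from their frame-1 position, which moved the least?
the purple pentagon

(moved 1.6)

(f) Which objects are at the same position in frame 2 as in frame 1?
the orange star, the pink square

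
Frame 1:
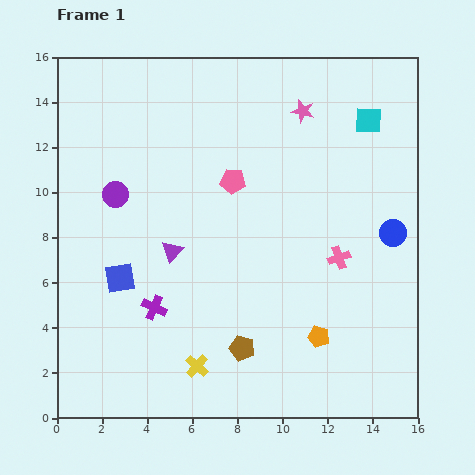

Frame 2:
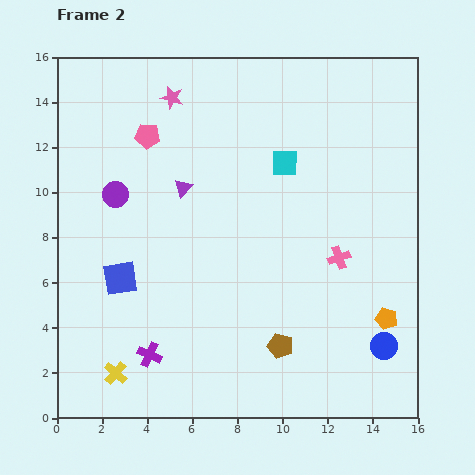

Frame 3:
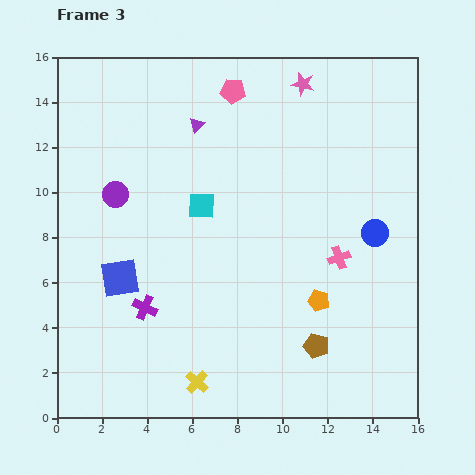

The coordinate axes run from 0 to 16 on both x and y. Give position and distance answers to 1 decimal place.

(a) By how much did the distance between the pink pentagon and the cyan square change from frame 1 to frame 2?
-0.4

Distance in frame 1: 6.6. Distance in frame 2: 6.2.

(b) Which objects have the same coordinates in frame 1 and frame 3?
the purple circle, the blue square, the pink cross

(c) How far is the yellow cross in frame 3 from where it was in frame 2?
3.6

The yellow cross moved from (2.6, 2.0) to (6.2, 1.6), a distance of √(3.6² + 0.4²) ≈ 3.6.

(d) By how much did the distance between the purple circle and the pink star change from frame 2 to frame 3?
+4.6

Distance in frame 2: 5.0. Distance in frame 3: 9.6.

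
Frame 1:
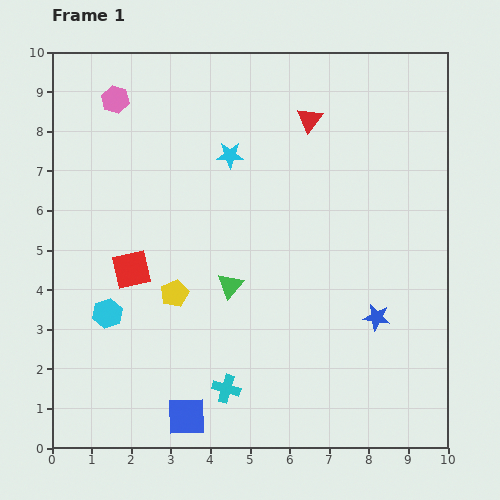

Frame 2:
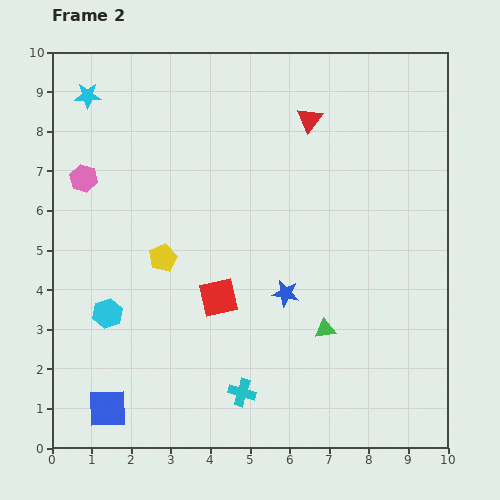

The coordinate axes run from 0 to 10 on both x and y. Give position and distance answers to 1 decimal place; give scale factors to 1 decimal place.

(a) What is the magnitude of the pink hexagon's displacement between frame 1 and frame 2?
2.2

The pink hexagon moved from (1.6, 8.8) to (0.8, 6.8), a distance of √(0.8² + 2.0²) ≈ 2.2.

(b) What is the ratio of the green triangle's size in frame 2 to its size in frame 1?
0.8×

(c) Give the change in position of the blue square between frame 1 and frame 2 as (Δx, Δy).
(-2.0, 0.2)

The blue square was at (3.4, 0.8) in frame 1 and (1.4, 1.0) in frame 2.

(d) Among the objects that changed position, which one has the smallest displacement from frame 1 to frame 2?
the cyan cross

(moved 0.4)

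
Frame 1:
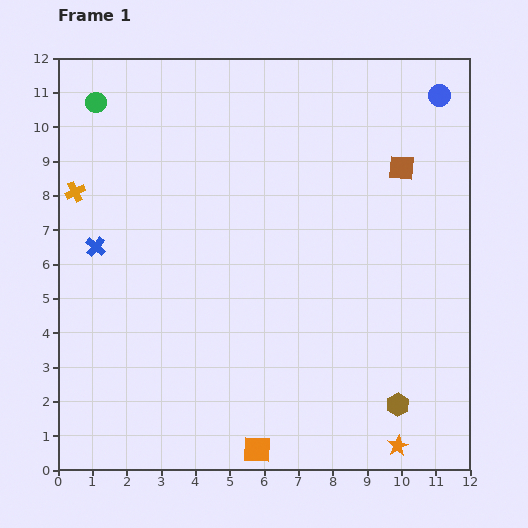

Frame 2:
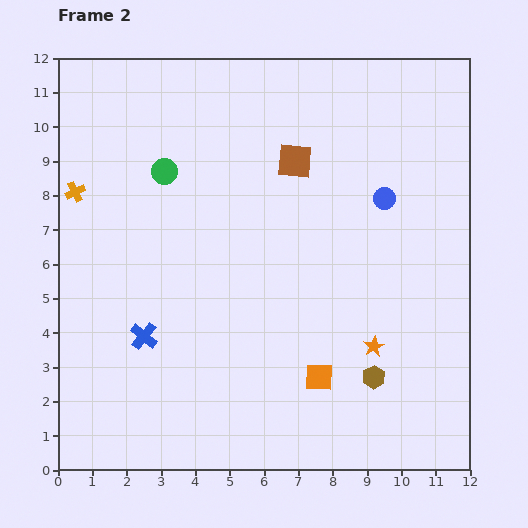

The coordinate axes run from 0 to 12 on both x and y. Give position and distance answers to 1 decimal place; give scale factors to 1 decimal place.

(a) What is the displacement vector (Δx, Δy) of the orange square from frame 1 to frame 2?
(1.8, 2.1)

The orange square was at (5.8, 0.6) in frame 1 and (7.6, 2.7) in frame 2.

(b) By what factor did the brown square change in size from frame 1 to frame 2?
1.4×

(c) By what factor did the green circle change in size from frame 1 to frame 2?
1.3×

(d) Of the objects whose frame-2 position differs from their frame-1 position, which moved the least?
the brown hexagon

(moved 1.1)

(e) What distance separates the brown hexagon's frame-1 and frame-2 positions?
1.1

The brown hexagon moved from (9.9, 1.9) to (9.2, 2.7), a distance of √(0.7² + 0.8²) ≈ 1.1.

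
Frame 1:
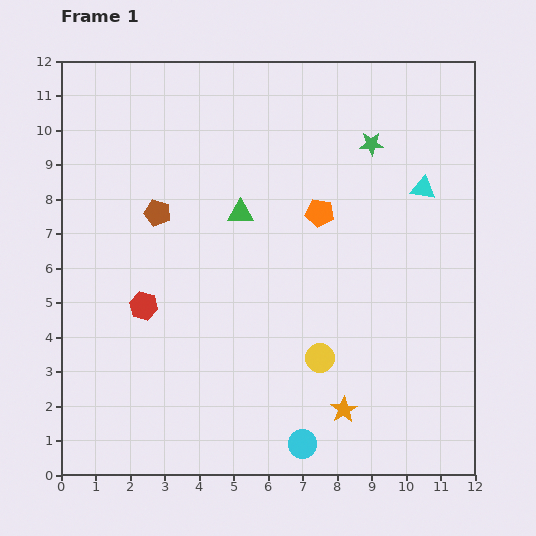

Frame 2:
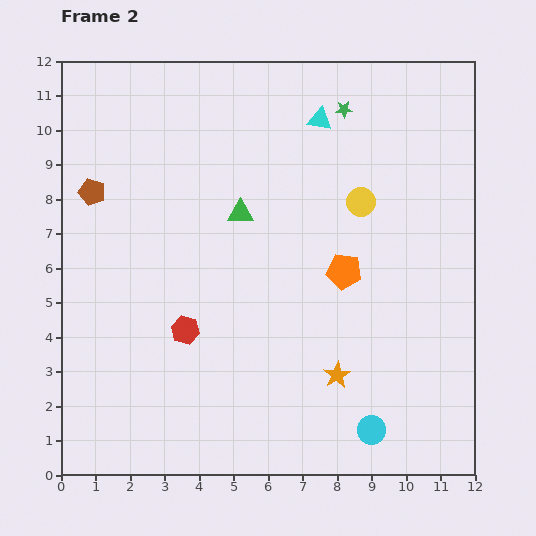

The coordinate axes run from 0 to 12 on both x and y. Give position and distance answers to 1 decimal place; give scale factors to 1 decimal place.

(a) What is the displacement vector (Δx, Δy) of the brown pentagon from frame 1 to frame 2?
(-1.9, 0.6)

The brown pentagon was at (2.8, 7.6) in frame 1 and (0.9, 8.2) in frame 2.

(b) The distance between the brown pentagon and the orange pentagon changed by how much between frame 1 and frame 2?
+3.0

Distance in frame 1: 4.7. Distance in frame 2: 7.7.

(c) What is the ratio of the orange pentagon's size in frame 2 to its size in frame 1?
1.3×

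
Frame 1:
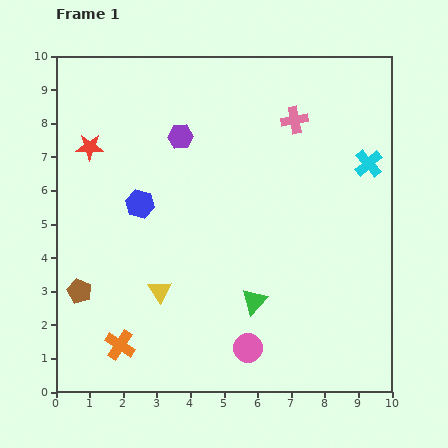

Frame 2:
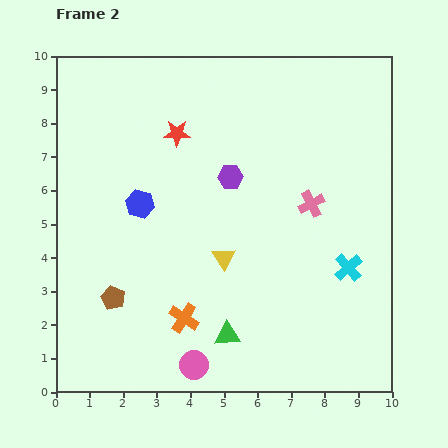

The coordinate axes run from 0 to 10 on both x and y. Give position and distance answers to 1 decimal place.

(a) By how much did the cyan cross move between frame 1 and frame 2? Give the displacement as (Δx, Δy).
(-0.6, -3.1)

The cyan cross was at (9.3, 6.8) in frame 1 and (8.7, 3.7) in frame 2.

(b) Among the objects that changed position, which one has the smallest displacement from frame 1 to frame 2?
the brown pentagon

(moved 1.0)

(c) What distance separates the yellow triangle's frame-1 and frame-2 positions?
2.1

The yellow triangle moved from (3.1, 3.0) to (5.0, 4.0), a distance of √(1.9² + 1.0²) ≈ 2.1.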